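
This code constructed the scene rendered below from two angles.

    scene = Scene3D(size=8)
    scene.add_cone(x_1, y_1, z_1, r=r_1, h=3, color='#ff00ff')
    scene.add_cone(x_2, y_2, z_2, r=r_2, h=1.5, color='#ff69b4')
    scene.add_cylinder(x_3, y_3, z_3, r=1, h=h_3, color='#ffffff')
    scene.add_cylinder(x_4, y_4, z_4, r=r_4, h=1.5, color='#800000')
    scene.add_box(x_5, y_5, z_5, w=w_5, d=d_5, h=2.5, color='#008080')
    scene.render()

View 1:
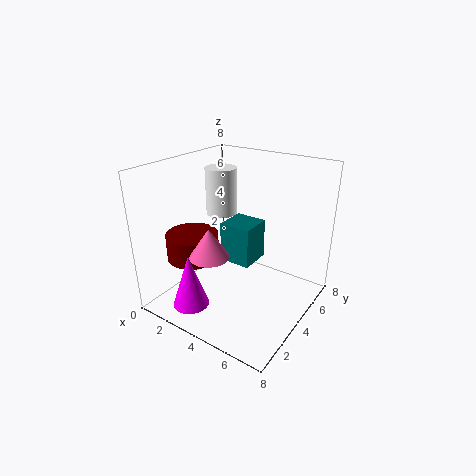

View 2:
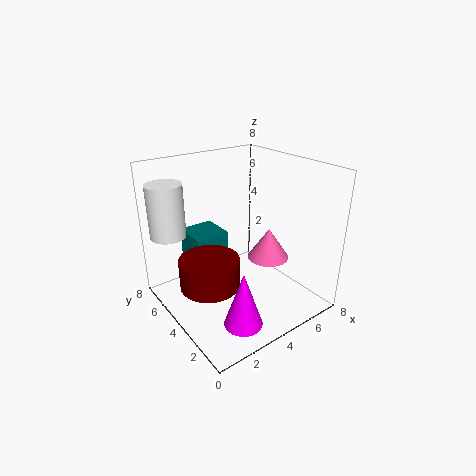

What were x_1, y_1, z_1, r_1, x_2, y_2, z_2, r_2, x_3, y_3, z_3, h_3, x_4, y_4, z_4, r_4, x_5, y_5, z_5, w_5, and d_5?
x_1 = 2.5; y_1 = 1.5; z_1 = 0.5; r_1 = 1; x_2 = 4; y_2 = 1.5; z_2 = 4; r_2 = 1; x_3 = 1; y_3 = 6.5; z_3 = 4; h_3 = 3; x_4 = 1.5; y_4 = 3; z_4 = 2.5; r_4 = 1.5; x_5 = 2; y_5 = 5; z_5 = 1.5; w_5 = 2; d_5 = 2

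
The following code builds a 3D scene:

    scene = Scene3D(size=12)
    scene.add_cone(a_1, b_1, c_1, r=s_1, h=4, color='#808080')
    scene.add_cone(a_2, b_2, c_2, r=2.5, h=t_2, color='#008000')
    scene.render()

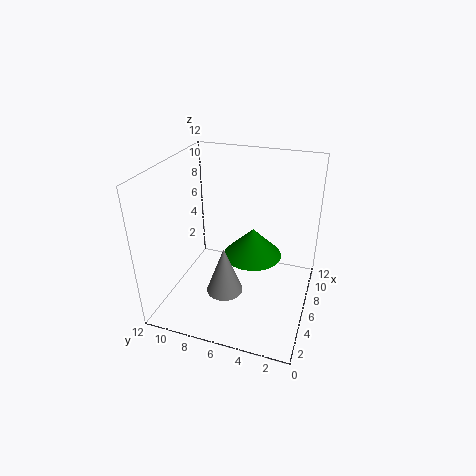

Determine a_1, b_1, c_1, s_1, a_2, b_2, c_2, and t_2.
a_1 = 4, b_1 = 6.5, c_1 = 2, s_1 = 1.5, a_2 = 7, b_2 = 5, c_2 = 4, t_2 = 2.5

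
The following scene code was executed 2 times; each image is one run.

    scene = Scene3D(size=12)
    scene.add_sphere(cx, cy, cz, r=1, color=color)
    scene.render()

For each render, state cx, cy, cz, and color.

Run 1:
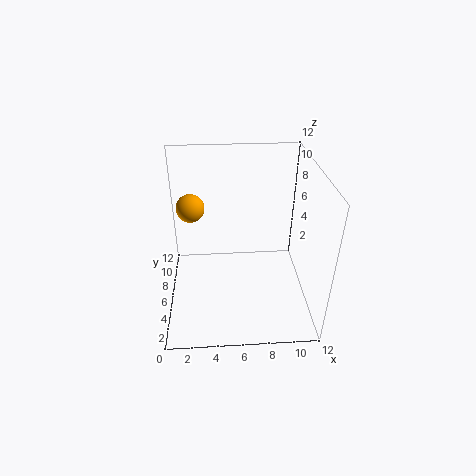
cx = 2.5; cy = 4; cz = 10; color = 'orange'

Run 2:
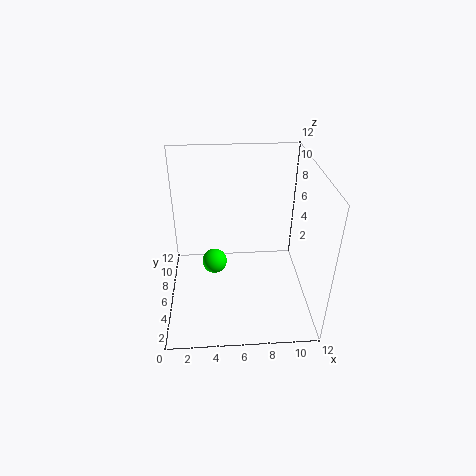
cx = 4; cy = 5; cz = 4.5; color = 'lime'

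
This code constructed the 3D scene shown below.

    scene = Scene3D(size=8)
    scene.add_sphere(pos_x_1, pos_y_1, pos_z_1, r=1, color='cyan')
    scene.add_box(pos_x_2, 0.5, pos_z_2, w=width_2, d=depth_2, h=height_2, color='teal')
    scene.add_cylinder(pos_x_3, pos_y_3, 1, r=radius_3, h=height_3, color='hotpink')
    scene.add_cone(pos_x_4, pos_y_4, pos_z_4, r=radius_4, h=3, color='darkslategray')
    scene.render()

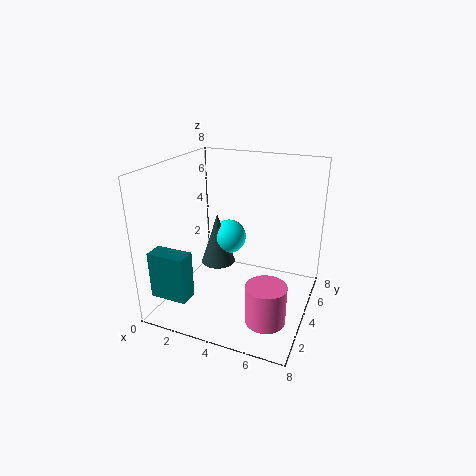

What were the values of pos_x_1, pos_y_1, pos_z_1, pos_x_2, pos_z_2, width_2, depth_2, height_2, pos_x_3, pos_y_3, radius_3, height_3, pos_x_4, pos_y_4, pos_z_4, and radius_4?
pos_x_1 = 3; pos_y_1 = 5; pos_z_1 = 3.5; pos_x_2 = 0.5; pos_z_2 = 1.5; width_2 = 2; depth_2 = 1; height_2 = 2.5; pos_x_3 = 6.5; pos_y_3 = 1.5; radius_3 = 1; height_3 = 2; pos_x_4 = 2.5; pos_y_4 = 4.5; pos_z_4 = 2; radius_4 = 1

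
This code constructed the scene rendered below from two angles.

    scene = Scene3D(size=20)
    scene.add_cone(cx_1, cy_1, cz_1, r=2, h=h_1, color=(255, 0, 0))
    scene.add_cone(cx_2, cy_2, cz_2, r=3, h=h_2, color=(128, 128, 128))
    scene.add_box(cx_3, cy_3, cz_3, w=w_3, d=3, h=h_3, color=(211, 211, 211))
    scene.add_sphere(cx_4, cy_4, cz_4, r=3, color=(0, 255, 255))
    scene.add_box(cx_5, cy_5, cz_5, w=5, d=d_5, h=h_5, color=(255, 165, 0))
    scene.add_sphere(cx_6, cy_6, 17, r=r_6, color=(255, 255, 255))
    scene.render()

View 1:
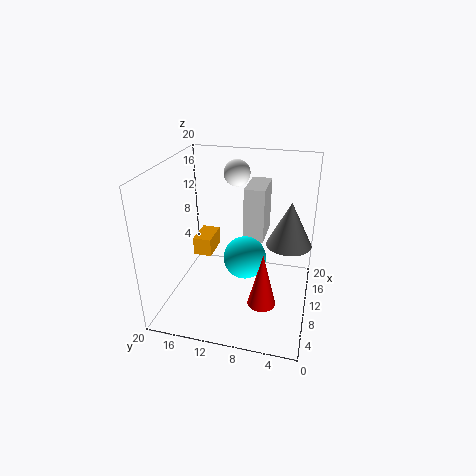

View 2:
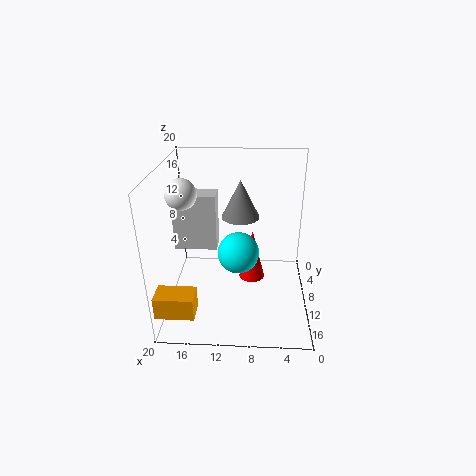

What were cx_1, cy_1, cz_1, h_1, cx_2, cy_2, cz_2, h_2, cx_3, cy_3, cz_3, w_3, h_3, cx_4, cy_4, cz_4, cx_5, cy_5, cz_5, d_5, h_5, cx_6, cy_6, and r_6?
cx_1 = 8
cy_1 = 6
cz_1 = 1
h_1 = 8
cx_2 = 10
cy_2 = 3
cz_2 = 10
h_2 = 6
cx_3 = 13
cy_3 = 7
cz_3 = 8
w_3 = 6
h_3 = 8
cx_4 = 10
cy_4 = 9
cz_4 = 7
cx_5 = 15
cy_5 = 16
cz_5 = 3
d_5 = 3
h_5 = 3
cx_6 = 17
cy_6 = 12
r_6 = 2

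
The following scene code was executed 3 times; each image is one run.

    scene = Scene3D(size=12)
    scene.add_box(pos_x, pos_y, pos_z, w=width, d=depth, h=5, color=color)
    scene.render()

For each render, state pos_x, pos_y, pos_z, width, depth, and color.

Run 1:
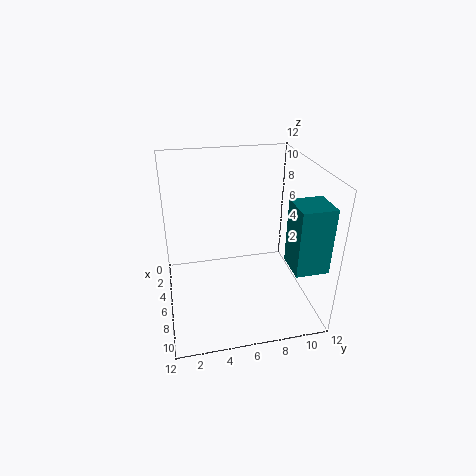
pos_x = 9; pos_y = 9; pos_z = 5.5; width = 2.5; depth = 2.5; color = 'teal'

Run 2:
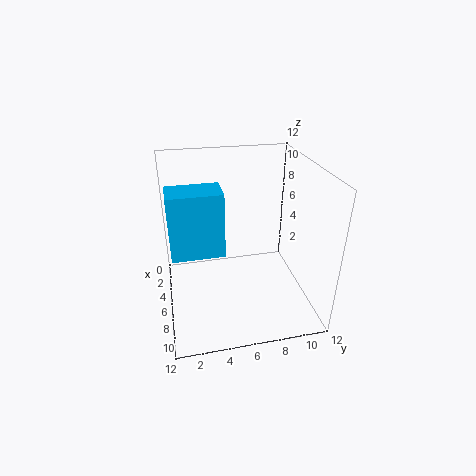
pos_x = 6; pos_y = 0.5; pos_z = 6; width = 2.5; depth = 4; color = 'deepskyblue'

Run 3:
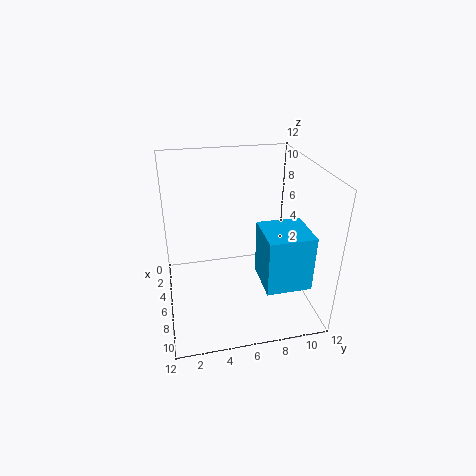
pos_x = 4.5; pos_y = 8; pos_z = 1.5; width = 4; depth = 4; color = 'deepskyblue'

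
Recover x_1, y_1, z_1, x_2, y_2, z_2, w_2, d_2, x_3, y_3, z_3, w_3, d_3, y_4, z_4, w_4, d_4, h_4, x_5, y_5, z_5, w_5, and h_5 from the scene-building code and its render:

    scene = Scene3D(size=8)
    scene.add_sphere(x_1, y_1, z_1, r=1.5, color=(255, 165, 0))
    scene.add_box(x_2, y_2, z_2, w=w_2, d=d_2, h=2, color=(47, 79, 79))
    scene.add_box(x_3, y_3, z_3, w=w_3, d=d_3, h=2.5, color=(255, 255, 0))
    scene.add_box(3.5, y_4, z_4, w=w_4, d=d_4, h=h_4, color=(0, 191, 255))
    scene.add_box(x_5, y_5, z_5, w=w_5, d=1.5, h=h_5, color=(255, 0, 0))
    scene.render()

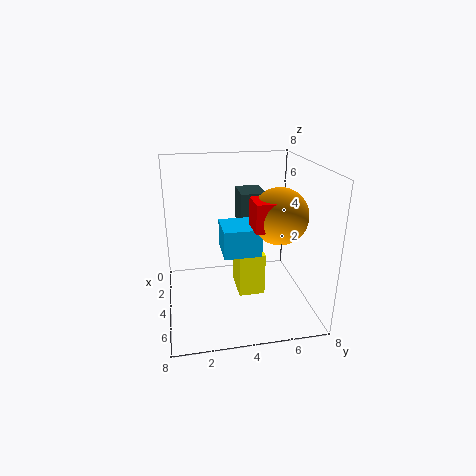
x_1 = 5
y_1 = 6
z_1 = 5.5
x_2 = 0.5
y_2 = 4.5
z_2 = 4
w_2 = 2
d_2 = 1.5
x_3 = 2.5
y_3 = 4
z_3 = 0.5
w_3 = 2
d_3 = 1.5
y_4 = 3
z_4 = 3.5
w_4 = 2
d_4 = 2
h_4 = 1.5
x_5 = 4.5
y_5 = 4.5
z_5 = 5
w_5 = 1.5
h_5 = 1.5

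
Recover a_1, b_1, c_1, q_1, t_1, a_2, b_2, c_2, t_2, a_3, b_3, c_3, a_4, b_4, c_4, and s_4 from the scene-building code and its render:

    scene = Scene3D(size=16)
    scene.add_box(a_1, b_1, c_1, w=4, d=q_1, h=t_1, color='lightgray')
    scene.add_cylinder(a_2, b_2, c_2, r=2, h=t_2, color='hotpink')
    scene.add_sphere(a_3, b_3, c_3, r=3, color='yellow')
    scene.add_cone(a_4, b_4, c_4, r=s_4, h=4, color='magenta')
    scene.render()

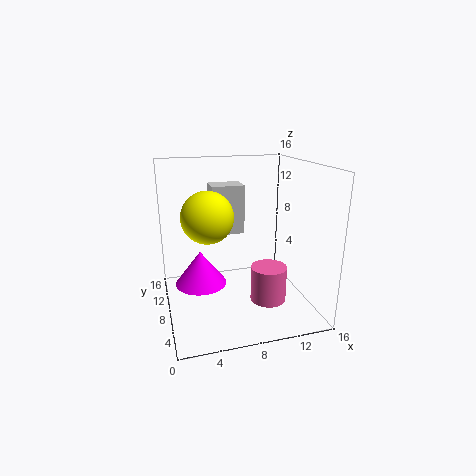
a_1 = 6; b_1 = 12; c_1 = 7; q_1 = 3; t_1 = 6; a_2 = 11; b_2 = 6; c_2 = 1; t_2 = 4; a_3 = 5; b_3 = 10; c_3 = 10; a_4 = 4; b_4 = 10; c_4 = 2; s_4 = 3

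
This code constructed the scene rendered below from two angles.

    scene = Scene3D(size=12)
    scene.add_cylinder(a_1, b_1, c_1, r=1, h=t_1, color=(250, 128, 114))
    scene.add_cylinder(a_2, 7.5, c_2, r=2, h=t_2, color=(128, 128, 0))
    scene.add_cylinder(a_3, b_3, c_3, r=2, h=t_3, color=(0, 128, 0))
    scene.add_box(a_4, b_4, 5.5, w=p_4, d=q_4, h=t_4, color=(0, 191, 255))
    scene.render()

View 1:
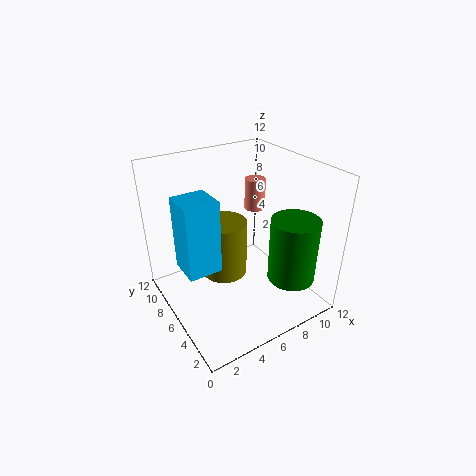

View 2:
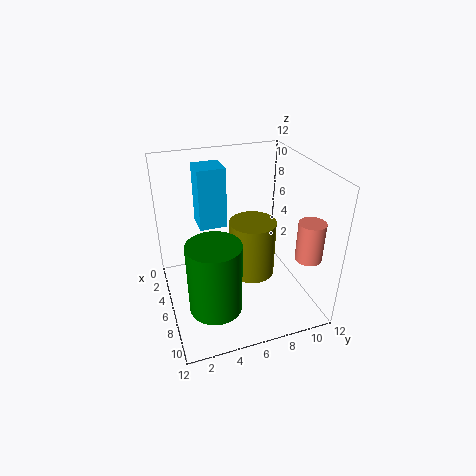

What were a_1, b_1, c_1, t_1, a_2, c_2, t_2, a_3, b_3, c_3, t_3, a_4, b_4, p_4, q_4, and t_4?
a_1 = 10.5, b_1 = 10, c_1 = 6, t_1 = 3, a_2 = 5.5, c_2 = 2, t_2 = 5, a_3 = 9.5, b_3 = 3, c_3 = 2.5, t_3 = 5.5, a_4 = 0.5, b_4 = 3.5, p_4 = 2.5, q_4 = 2.5, t_4 = 5.5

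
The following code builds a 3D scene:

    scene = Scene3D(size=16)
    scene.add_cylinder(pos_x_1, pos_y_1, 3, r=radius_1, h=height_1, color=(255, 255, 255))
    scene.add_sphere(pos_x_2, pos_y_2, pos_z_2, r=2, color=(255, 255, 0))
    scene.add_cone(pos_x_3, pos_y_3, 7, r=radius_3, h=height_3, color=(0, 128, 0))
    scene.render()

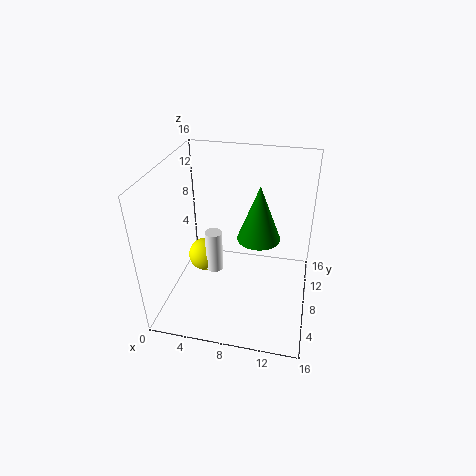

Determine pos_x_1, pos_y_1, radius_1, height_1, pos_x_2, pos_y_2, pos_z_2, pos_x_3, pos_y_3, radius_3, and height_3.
pos_x_1 = 5, pos_y_1 = 8.5, radius_1 = 1, height_1 = 5, pos_x_2 = 3.5, pos_y_2 = 9.5, pos_z_2 = 4, pos_x_3 = 10, pos_y_3 = 10, radius_3 = 2.5, height_3 = 6.5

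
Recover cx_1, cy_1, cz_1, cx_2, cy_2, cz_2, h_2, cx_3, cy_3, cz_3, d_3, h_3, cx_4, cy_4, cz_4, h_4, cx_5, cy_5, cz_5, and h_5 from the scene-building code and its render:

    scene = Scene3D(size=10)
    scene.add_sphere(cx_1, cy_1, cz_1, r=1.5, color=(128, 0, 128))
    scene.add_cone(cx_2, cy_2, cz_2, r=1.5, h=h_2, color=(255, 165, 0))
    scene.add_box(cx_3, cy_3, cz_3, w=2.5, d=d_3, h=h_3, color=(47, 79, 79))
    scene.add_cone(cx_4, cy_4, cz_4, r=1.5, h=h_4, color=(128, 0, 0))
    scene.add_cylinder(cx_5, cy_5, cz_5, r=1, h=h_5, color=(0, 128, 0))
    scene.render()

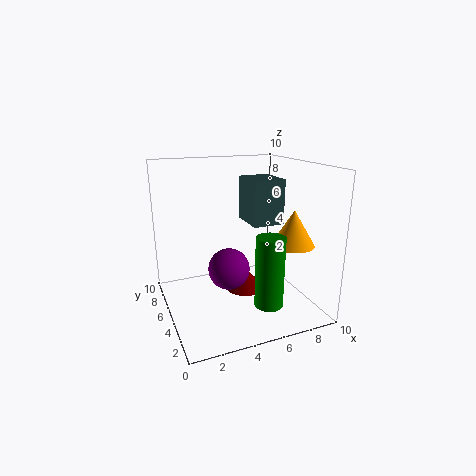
cx_1 = 4.5, cy_1 = 5.5, cz_1 = 2.5, cx_2 = 8.5, cy_2 = 3.5, cz_2 = 4.5, h_2 = 2.5, cx_3 = 7, cy_3 = 6.5, cz_3 = 5, d_3 = 3, h_3 = 3.5, cx_4 = 6, cy_4 = 6, cz_4 = 0.5, h_4 = 1.5, cx_5 = 6.5, cy_5 = 3, cz_5 = 0.5, h_5 = 5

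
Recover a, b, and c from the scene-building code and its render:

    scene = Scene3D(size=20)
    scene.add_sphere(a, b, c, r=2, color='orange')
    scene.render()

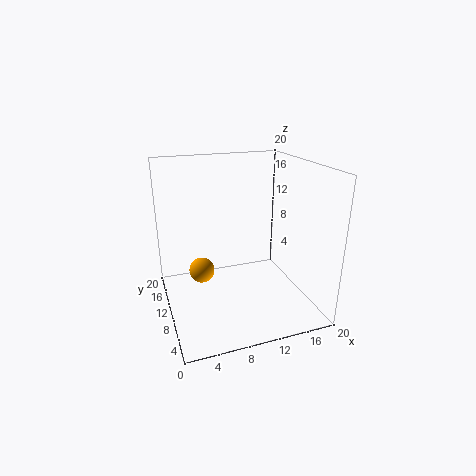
a = 6; b = 16; c = 2.5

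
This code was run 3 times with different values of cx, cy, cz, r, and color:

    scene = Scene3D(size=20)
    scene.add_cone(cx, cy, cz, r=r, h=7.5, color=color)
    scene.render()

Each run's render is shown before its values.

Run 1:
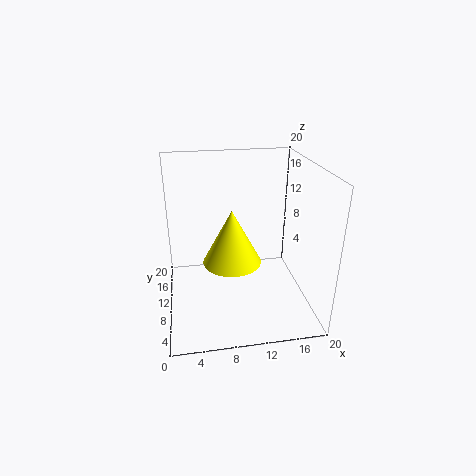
cx = 9; cy = 9; cz = 7; r = 4; color = 'yellow'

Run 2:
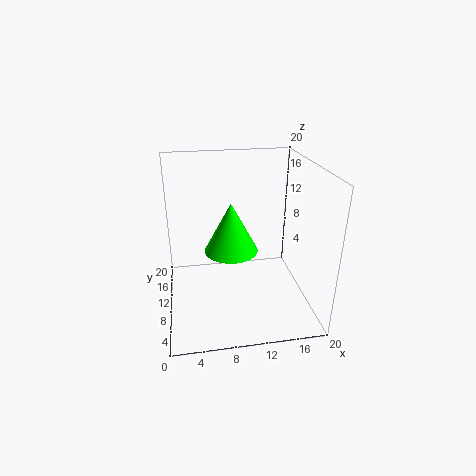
cx = 9.5; cy = 13; cz = 6.5; r = 4; color = 'lime'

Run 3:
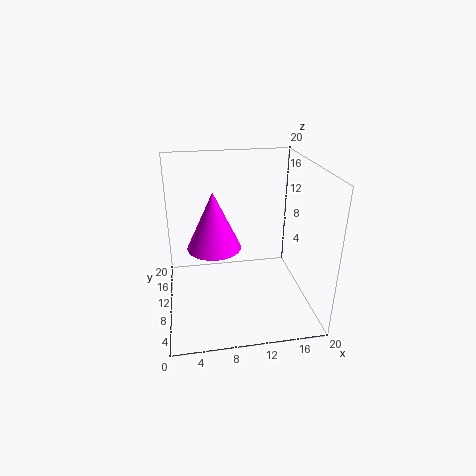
cx = 6.5; cy = 8; cz = 10; r = 3.5; color = 'magenta'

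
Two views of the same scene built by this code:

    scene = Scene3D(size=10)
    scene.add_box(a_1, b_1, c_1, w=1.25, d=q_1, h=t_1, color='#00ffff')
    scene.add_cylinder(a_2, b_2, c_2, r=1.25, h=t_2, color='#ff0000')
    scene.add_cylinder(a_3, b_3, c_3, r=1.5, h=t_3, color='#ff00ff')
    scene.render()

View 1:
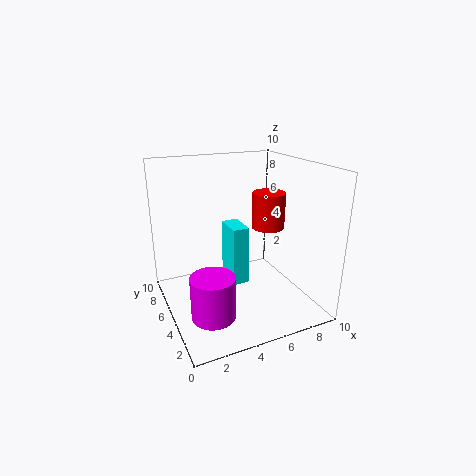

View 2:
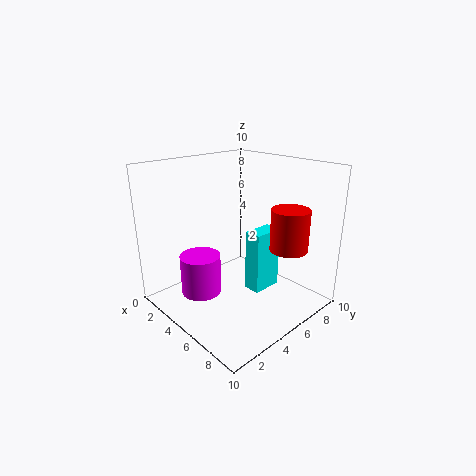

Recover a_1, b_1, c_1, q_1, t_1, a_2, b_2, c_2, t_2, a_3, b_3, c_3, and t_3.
a_1 = 5
b_1 = 5.75
c_1 = 0.75
q_1 = 2.25
t_1 = 4.5
a_2 = 8.25
b_2 = 6.5
c_2 = 4.75
t_2 = 2.75
a_3 = 2.5
b_3 = 3.5
c_3 = 0.25
t_3 = 3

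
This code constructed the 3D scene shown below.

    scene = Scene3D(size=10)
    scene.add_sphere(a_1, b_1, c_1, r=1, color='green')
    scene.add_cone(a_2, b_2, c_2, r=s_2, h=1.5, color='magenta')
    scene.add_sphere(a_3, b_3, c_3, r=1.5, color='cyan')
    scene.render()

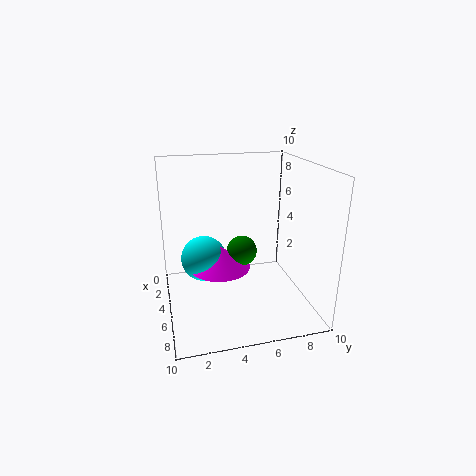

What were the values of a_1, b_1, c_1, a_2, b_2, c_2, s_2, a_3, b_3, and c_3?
a_1 = 6
b_1 = 5
c_1 = 4.5
a_2 = 6
b_2 = 3.5
c_2 = 3.5
s_2 = 2
a_3 = 5.5
b_3 = 2.5
c_3 = 4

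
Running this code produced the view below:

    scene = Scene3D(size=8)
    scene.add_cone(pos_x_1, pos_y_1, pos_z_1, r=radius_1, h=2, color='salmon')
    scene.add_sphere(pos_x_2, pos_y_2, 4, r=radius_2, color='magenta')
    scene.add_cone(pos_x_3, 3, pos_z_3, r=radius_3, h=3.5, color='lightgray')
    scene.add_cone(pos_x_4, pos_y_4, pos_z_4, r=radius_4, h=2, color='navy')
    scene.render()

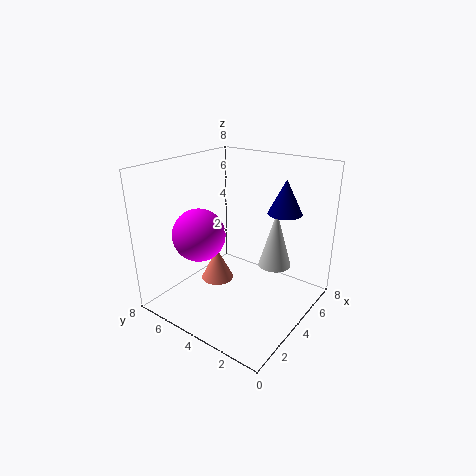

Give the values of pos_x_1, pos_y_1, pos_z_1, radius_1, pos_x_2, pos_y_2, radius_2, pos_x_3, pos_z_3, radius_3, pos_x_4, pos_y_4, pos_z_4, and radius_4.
pos_x_1 = 4.5
pos_y_1 = 6
pos_z_1 = 0.5
radius_1 = 1
pos_x_2 = 3
pos_y_2 = 6
radius_2 = 1.5
pos_x_3 = 6.5
pos_z_3 = 1.5
radius_3 = 1
pos_x_4 = 6.5
pos_y_4 = 2.5
pos_z_4 = 5
radius_4 = 1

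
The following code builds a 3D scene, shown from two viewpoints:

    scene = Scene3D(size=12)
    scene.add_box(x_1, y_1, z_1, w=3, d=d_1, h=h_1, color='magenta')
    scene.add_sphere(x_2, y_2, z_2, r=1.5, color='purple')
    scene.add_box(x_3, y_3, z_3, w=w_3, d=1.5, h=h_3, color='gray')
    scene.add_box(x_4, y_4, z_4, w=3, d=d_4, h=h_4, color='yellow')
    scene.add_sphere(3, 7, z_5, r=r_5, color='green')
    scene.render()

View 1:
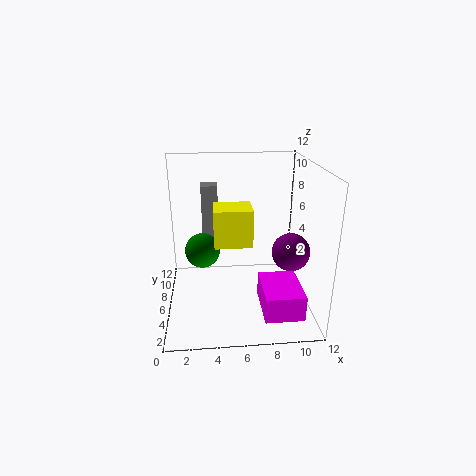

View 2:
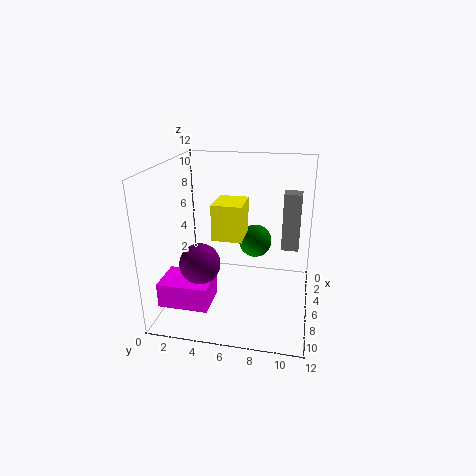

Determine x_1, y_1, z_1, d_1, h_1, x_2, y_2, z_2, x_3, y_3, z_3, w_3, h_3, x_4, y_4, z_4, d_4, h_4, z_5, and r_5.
x_1 = 7.5; y_1 = 0.5; z_1 = 1.5; d_1 = 4; h_1 = 2; x_2 = 10; y_2 = 4; z_2 = 5.5; x_3 = 3; y_3 = 9.5; z_3 = 4.5; w_3 = 1.5; h_3 = 5; x_4 = 4; y_4 = 4; z_4 = 6; d_4 = 2.5; h_4 = 3; z_5 = 4.5; r_5 = 1.5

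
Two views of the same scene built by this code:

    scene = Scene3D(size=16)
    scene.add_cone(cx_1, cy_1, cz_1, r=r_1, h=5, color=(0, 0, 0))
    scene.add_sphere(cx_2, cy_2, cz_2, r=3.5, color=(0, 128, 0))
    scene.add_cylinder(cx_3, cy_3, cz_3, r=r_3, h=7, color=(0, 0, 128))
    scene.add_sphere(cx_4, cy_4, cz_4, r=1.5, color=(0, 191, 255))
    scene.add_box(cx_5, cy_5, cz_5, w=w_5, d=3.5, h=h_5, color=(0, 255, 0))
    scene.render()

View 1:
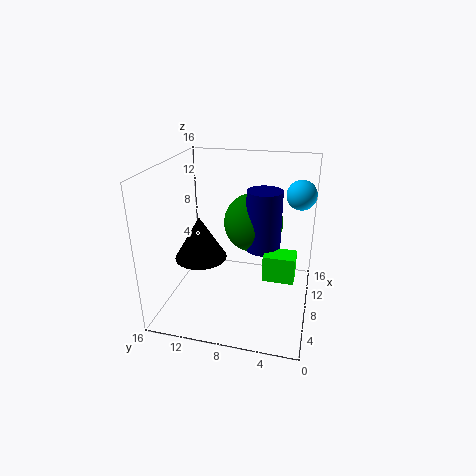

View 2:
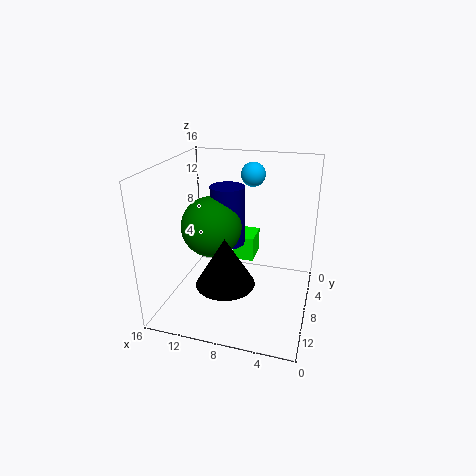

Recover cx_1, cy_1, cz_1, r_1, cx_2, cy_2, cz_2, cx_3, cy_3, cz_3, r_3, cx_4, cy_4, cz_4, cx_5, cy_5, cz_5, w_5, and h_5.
cx_1 = 8, cy_1 = 12.5, cz_1 = 5, r_1 = 3, cx_2 = 11.5, cy_2 = 7, cz_2 = 8.5, cx_3 = 10, cy_3 = 5.5, cz_3 = 6, r_3 = 2, cx_4 = 8, cy_4 = 1.5, cz_4 = 13.5, cx_5 = 7, cy_5 = 1.5, cz_5 = 3.5, w_5 = 2.5, h_5 = 3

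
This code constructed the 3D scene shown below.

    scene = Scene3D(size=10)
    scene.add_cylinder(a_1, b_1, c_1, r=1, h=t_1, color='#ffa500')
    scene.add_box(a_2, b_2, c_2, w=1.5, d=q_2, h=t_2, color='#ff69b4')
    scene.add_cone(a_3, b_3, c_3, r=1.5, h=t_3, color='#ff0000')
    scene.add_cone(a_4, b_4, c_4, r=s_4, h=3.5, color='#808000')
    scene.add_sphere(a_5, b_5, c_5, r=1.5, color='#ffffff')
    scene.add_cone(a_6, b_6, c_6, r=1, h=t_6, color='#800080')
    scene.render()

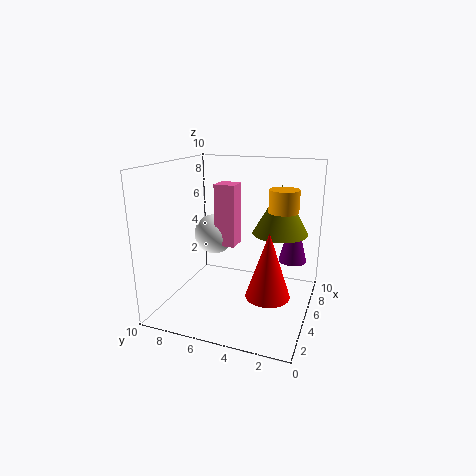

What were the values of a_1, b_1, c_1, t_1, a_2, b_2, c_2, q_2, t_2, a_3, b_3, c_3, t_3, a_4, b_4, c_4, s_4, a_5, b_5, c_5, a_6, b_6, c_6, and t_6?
a_1 = 5.5
b_1 = 2
c_1 = 7
t_1 = 1.5
a_2 = 5.5
b_2 = 5.5
c_2 = 4
q_2 = 1.5
t_2 = 4.5
a_3 = 4
b_3 = 2.5
c_3 = 1.5
t_3 = 4.5
a_4 = 7
b_4 = 2.5
c_4 = 5
s_4 = 2
a_5 = 6.5
b_5 = 7.5
c_5 = 4.5
a_6 = 7
b_6 = 1.5
c_6 = 3
t_6 = 4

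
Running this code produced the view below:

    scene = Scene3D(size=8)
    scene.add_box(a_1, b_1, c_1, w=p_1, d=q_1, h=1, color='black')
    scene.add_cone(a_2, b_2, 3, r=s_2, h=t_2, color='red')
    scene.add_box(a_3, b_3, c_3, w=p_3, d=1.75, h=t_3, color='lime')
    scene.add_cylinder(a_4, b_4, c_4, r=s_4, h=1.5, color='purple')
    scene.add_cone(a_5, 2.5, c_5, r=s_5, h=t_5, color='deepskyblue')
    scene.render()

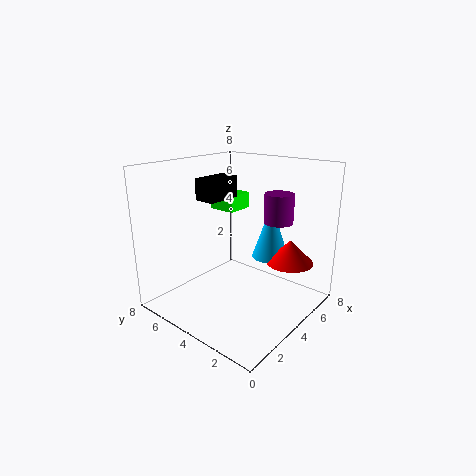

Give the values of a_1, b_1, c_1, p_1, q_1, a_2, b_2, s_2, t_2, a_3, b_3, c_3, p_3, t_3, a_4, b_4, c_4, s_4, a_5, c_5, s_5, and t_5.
a_1 = 1; b_1 = 3; c_1 = 6.75; p_1 = 1.75; q_1 = 1; a_2 = 5; b_2 = 1.25; s_2 = 1.25; t_2 = 1.25; a_3 = 5.5; b_3 = 5.75; c_3 = 4.75; p_3 = 1.75; t_3 = 1; a_4 = 4.5; b_4 = 1.75; c_4 = 5.25; s_4 = 0.75; a_5 = 5; c_5 = 3; s_5 = 1; t_5 = 3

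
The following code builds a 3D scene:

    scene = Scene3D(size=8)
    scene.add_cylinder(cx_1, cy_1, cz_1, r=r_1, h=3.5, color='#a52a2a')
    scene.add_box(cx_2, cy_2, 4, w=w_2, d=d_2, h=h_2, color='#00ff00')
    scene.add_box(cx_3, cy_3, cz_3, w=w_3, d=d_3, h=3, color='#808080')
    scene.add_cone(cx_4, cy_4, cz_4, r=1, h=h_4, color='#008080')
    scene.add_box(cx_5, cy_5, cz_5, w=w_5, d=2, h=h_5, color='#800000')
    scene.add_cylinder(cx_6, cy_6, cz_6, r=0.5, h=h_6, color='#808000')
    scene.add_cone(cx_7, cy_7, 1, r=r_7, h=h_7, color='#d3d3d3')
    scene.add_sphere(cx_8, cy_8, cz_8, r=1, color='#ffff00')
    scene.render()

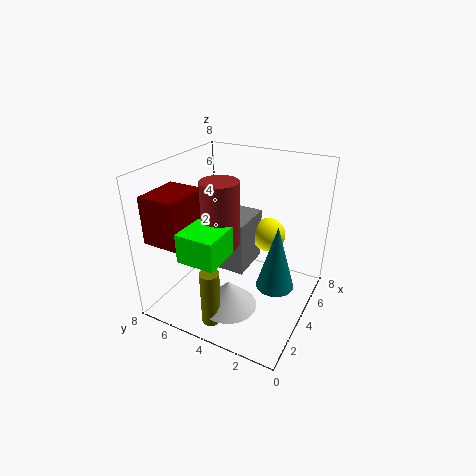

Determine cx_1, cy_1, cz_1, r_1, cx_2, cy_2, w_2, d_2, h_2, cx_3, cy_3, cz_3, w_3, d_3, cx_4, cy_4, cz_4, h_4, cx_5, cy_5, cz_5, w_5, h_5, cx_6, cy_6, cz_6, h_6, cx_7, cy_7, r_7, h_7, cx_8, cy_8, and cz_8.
cx_1 = 3
cy_1 = 4.5
cz_1 = 4
r_1 = 1
cx_2 = 0.5
cy_2 = 3.5
w_2 = 2
d_2 = 2
h_2 = 1.5
cx_3 = 3.5
cy_3 = 3.5
cz_3 = 2
w_3 = 2.5
d_3 = 2.5
cx_4 = 3.5
cy_4 = 1.5
cz_4 = 2
h_4 = 3.5
cx_5 = 0.5
cy_5 = 5.5
cz_5 = 4.5
w_5 = 2.5
h_5 = 2.5
cx_6 = 1
cy_6 = 4
cz_6 = 0.5
h_6 = 3
cx_7 = 2
cy_7 = 3.5
r_7 = 1.5
h_7 = 1.5
cx_8 = 6
cy_8 = 3
cz_8 = 3.5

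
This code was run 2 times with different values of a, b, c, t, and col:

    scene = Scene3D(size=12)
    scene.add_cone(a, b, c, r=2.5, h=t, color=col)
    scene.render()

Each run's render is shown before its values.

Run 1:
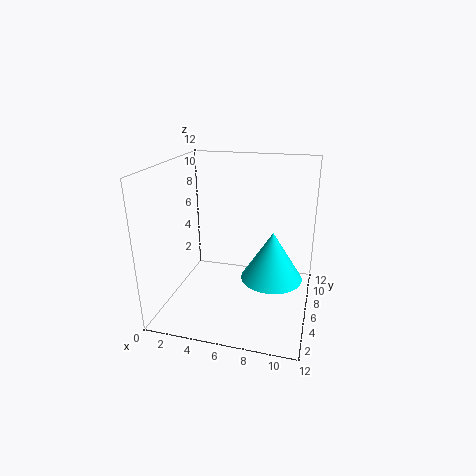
a = 9
b = 5.5
c = 3
t = 4
col = 'cyan'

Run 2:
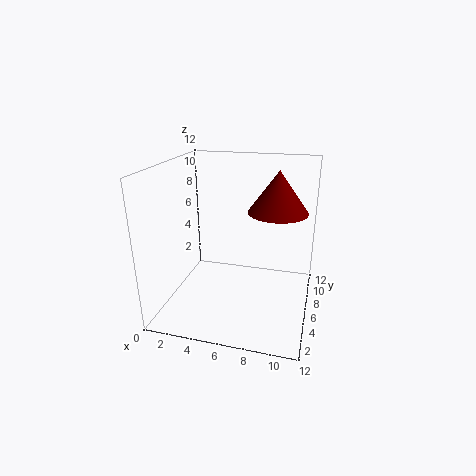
a = 9
b = 7.5
c = 8
t = 3.5
col = 'maroon'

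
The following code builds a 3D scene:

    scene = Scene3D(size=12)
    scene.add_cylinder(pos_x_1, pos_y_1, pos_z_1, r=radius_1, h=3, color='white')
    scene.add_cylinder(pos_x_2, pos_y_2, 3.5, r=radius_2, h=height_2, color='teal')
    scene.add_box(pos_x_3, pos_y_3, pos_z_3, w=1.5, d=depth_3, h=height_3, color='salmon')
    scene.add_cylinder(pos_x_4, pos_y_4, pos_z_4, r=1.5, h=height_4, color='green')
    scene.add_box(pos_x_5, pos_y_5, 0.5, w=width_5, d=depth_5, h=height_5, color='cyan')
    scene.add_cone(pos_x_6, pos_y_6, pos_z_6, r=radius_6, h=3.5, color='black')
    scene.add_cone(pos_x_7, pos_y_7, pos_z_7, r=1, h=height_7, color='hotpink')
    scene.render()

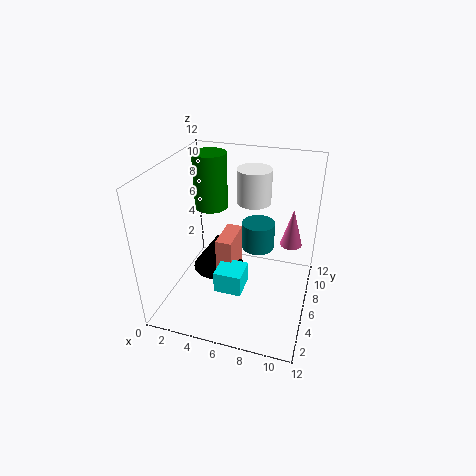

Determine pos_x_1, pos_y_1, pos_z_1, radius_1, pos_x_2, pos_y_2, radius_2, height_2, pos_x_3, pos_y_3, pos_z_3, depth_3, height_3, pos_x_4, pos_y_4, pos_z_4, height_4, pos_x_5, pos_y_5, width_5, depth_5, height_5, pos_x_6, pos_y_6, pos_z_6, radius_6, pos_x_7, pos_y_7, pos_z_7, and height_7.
pos_x_1 = 6.5, pos_y_1 = 9, pos_z_1 = 8, radius_1 = 1.5, pos_x_2 = 7, pos_y_2 = 9, radius_2 = 1.5, height_2 = 2.5, pos_x_3 = 3.5, pos_y_3 = 7, pos_z_3 = 0.5, depth_3 = 3.5, height_3 = 4, pos_x_4 = 2.5, pos_y_4 = 9, pos_z_4 = 7, height_4 = 5, pos_x_5 = 4, pos_y_5 = 5, width_5 = 2.5, depth_5 = 2.5, height_5 = 2, pos_x_6 = 3, pos_y_6 = 9, pos_z_6 = 0.5, radius_6 = 2.5, pos_x_7 = 10, pos_y_7 = 9.5, pos_z_7 = 4, height_7 = 3.5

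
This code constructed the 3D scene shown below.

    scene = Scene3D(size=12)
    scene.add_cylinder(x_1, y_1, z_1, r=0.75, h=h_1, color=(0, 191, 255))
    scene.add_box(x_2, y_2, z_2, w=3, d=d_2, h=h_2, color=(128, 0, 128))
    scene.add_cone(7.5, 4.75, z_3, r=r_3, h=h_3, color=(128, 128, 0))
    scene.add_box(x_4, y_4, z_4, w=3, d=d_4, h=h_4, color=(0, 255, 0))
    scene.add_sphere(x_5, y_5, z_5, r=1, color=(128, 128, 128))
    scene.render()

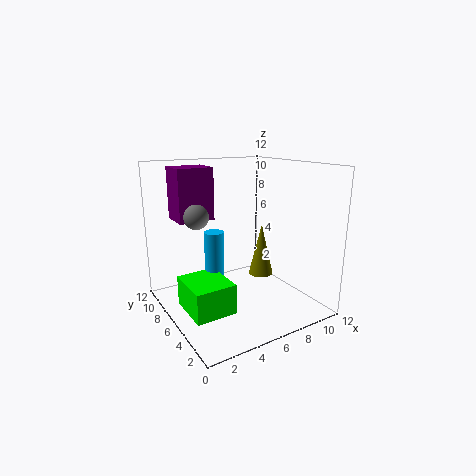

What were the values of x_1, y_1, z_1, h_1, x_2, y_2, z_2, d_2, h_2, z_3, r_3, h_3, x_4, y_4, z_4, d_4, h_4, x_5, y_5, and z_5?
x_1 = 3.25
y_1 = 5
z_1 = 1.75
h_1 = 5.5
x_2 = 1.5
y_2 = 7.25
z_2 = 7.5
d_2 = 2.5
h_2 = 4.25
z_3 = 3
r_3 = 1
h_3 = 4.25
x_4 = 0.25
y_4 = 1.75
z_4 = 2
d_4 = 3.5
h_4 = 2.25
x_5 = 2.75
y_5 = 7
z_5 = 8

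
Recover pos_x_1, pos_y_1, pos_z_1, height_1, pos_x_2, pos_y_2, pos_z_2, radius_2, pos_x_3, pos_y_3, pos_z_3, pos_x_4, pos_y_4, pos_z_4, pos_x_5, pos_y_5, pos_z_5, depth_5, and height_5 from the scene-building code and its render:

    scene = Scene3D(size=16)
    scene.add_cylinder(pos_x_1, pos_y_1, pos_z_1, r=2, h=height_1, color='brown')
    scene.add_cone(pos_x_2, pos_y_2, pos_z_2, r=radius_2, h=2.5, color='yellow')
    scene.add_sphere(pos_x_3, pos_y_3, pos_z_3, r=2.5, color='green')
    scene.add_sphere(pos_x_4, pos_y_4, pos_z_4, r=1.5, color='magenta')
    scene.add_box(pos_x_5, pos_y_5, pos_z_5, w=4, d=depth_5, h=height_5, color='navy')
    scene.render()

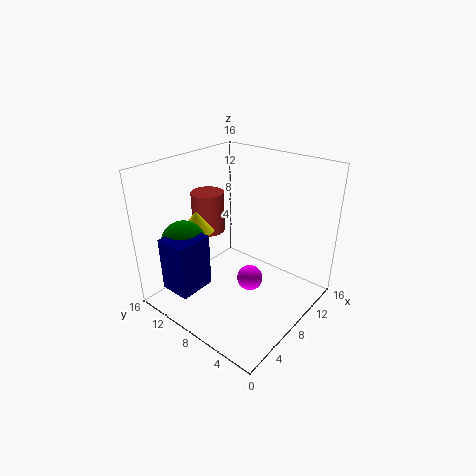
pos_x_1 = 9.5, pos_y_1 = 14, pos_z_1 = 6.5, height_1 = 5, pos_x_2 = 7, pos_y_2 = 13.5, pos_z_2 = 7.5, radius_2 = 2, pos_x_3 = 4, pos_y_3 = 12.5, pos_z_3 = 7.5, pos_x_4 = 9, pos_y_4 = 7, pos_z_4 = 2.5, pos_x_5 = 1, pos_y_5 = 9.5, pos_z_5 = 3, depth_5 = 3.5, height_5 = 6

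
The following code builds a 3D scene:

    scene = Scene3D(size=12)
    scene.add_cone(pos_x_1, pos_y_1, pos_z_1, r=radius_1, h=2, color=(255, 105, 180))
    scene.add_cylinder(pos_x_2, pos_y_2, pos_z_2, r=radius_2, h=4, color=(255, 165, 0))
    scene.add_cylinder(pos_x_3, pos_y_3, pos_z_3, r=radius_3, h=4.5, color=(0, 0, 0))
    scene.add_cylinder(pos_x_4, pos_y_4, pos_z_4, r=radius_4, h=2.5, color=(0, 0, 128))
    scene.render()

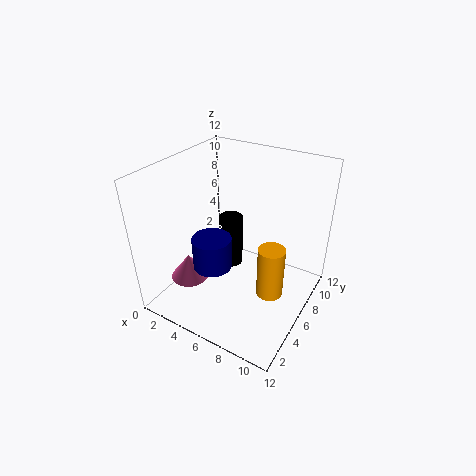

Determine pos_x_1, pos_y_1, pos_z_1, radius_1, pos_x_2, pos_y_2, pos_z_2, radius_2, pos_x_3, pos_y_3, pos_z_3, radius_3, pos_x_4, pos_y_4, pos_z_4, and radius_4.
pos_x_1 = 3.5; pos_y_1 = 2.5; pos_z_1 = 3.5; radius_1 = 1.5; pos_x_2 = 10; pos_y_2 = 4; pos_z_2 = 3.5; radius_2 = 1; pos_x_3 = 5; pos_y_3 = 6.5; pos_z_3 = 3; radius_3 = 1; pos_x_4 = 5.5; pos_y_4 = 3; pos_z_4 = 5; radius_4 = 1.5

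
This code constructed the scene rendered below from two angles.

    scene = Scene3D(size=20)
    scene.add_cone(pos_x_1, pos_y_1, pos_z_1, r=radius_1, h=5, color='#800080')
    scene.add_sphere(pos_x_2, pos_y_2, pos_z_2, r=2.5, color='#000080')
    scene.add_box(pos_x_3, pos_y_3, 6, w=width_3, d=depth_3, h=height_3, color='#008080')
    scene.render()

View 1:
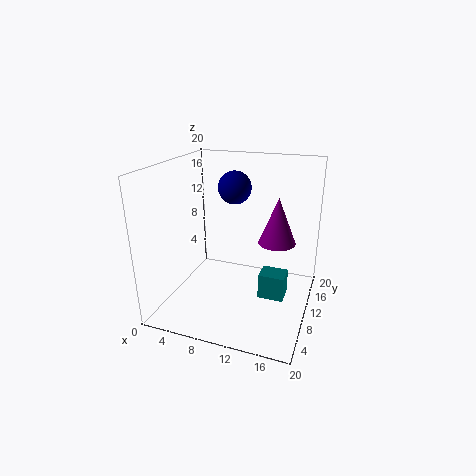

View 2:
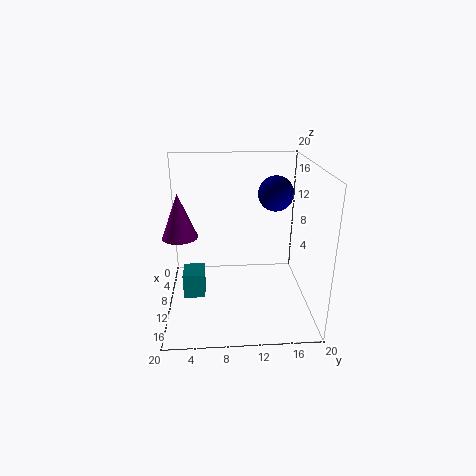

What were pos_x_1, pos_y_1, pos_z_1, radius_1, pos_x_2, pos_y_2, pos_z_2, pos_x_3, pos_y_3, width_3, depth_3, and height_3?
pos_x_1 = 17; pos_y_1 = 3; pos_z_1 = 13.5; radius_1 = 2; pos_x_2 = 7.5; pos_y_2 = 15.5; pos_z_2 = 15.5; pos_x_3 = 15; pos_y_3 = 3; width_3 = 3; depth_3 = 2.5; height_3 = 3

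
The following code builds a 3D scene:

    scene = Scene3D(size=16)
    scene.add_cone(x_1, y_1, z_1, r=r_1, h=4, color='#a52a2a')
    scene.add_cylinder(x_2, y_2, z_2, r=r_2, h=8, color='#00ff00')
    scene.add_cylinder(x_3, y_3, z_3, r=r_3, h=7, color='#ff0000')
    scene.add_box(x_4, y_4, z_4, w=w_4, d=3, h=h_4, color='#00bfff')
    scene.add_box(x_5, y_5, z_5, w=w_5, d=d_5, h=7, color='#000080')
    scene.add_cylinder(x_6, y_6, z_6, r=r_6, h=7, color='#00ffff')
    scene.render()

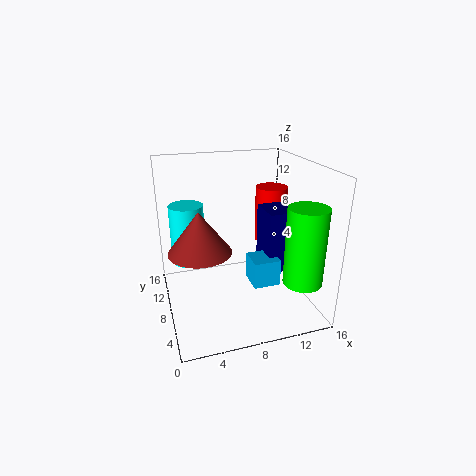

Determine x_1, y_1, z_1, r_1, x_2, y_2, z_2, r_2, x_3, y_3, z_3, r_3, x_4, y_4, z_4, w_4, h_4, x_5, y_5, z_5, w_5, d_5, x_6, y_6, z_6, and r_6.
x_1 = 3
y_1 = 4
z_1 = 9
r_1 = 3
x_2 = 13
y_2 = 2
z_2 = 5
r_2 = 2
x_3 = 14
y_3 = 13
z_3 = 5
r_3 = 2
x_4 = 9
y_4 = 5
z_4 = 3
w_4 = 3
h_4 = 3
x_5 = 11
y_5 = 6
z_5 = 4
w_5 = 3
d_5 = 4
x_6 = 3
y_6 = 12
z_6 = 4
r_6 = 2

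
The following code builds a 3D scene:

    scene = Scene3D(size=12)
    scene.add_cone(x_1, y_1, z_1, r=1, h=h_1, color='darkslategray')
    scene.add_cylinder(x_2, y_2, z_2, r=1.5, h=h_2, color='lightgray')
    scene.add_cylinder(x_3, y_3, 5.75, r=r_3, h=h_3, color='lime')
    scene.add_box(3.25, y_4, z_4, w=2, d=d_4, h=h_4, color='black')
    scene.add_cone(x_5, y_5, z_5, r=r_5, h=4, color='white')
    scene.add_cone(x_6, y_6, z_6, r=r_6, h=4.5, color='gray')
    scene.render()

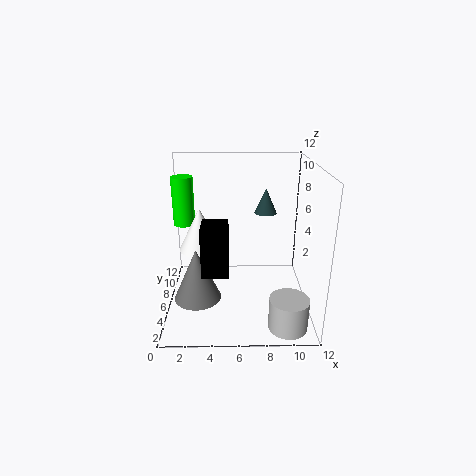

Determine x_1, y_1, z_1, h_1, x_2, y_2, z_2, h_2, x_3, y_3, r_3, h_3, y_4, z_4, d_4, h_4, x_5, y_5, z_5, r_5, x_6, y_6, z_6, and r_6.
x_1 = 8.5
y_1 = 8.75
z_1 = 7.25
h_1 = 2.25
x_2 = 9.75
y_2 = 1.5
z_2 = 0.5
h_2 = 2.5
x_3 = 1
y_3 = 10
r_3 = 1
h_3 = 4.5
y_4 = 2
z_4 = 4.5
d_4 = 2.5
h_4 = 3.75
x_5 = 2.5
y_5 = 9.25
z_5 = 3.5
r_5 = 2
x_6 = 2.5
y_6 = 5.25
z_6 = 0.75
r_6 = 2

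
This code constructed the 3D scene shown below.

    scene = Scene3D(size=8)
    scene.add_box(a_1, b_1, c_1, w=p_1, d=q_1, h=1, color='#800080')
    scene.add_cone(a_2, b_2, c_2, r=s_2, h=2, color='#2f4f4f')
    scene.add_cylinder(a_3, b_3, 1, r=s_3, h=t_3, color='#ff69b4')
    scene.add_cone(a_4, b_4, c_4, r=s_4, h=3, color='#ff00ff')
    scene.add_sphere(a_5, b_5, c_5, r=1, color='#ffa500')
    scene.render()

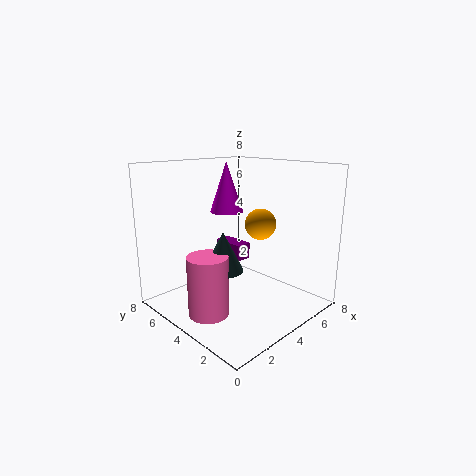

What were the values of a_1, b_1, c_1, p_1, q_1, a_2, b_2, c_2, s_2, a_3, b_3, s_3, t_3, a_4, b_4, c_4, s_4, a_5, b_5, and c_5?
a_1 = 5, b_1 = 5, c_1 = 2, p_1 = 1, q_1 = 2, a_2 = 2, b_2 = 3, c_2 = 3, s_2 = 1, a_3 = 1, b_3 = 3, s_3 = 1, t_3 = 3, a_4 = 5, b_4 = 6, c_4 = 5, s_4 = 1, a_5 = 7, b_5 = 5, c_5 = 4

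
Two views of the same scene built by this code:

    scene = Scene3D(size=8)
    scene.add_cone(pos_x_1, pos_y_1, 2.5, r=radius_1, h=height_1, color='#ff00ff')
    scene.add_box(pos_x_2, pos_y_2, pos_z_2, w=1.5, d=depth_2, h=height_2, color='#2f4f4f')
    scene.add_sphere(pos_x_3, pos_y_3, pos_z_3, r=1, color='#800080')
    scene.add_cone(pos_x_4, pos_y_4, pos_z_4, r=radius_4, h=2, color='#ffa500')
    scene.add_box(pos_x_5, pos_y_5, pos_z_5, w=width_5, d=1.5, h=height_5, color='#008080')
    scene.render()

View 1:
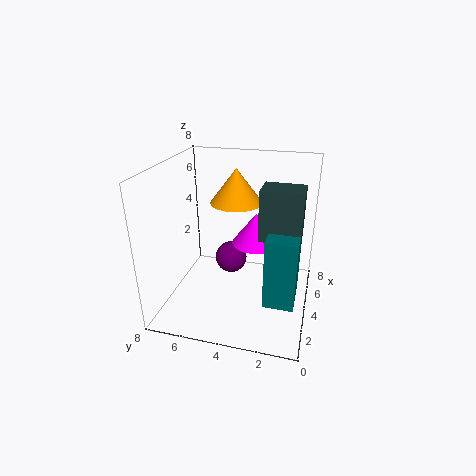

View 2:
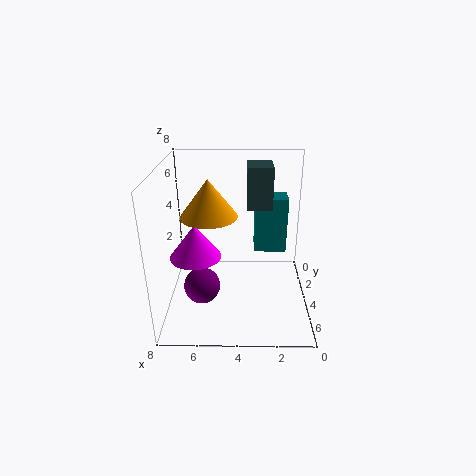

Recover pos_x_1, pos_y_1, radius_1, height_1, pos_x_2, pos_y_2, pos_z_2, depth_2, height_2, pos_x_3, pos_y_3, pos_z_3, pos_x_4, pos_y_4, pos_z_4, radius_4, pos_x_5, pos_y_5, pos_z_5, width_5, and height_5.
pos_x_1 = 6.5; pos_y_1 = 3.5; radius_1 = 1.5; height_1 = 2; pos_x_2 = 2; pos_y_2 = 0.5; pos_z_2 = 5; depth_2 = 2; height_2 = 2.5; pos_x_3 = 6; pos_y_3 = 5; pos_z_3 = 1.5; pos_x_4 = 5.5; pos_y_4 = 4.5; pos_z_4 = 5.5; radius_4 = 1.5; pos_x_5 = 1; pos_y_5 = 0.5; pos_z_5 = 2; width_5 = 2; height_5 = 3.5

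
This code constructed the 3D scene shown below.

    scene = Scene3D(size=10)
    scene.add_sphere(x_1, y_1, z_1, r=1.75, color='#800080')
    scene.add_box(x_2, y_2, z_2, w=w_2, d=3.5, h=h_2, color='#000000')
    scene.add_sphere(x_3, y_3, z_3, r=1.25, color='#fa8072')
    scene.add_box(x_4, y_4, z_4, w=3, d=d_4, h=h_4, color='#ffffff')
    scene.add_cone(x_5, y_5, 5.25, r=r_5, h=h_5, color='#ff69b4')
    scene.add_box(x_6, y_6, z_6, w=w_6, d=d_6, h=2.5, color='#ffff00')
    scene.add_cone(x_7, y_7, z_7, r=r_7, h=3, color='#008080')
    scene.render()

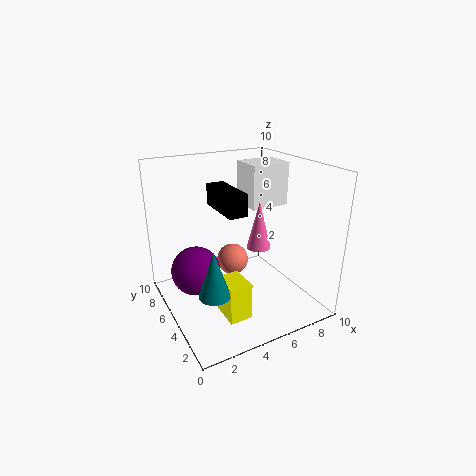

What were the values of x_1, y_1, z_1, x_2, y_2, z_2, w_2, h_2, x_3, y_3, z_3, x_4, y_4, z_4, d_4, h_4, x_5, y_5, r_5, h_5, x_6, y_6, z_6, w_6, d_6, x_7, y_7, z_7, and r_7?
x_1 = 2.25
y_1 = 6.25
z_1 = 2.5
x_2 = 3.75
y_2 = 3.75
z_2 = 7
w_2 = 1.25
h_2 = 1.5
x_3 = 6
y_3 = 7.75
z_3 = 1.75
x_4 = 7
y_4 = 6.25
z_4 = 6.25
d_4 = 2.5
h_4 = 3.25
x_5 = 5.25
y_5 = 2.75
r_5 = 0.75
h_5 = 3
x_6 = 2.75
y_6 = 1.75
z_6 = 0.75
w_6 = 1.5
d_6 = 2
x_7 = 2
y_7 = 2.5
z_7 = 2.75
r_7 = 1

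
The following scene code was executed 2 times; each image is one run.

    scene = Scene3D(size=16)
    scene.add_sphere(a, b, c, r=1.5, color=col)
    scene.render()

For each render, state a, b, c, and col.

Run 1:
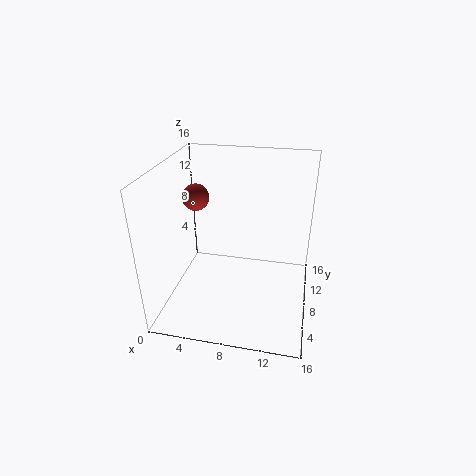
a = 3; b = 9; c = 12; col = 'brown'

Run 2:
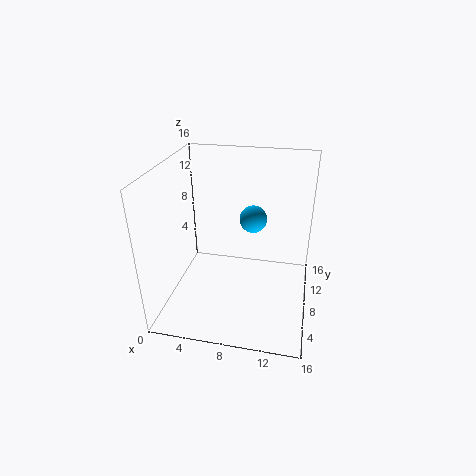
a = 9.5; b = 9; c = 10; col = 'deepskyblue'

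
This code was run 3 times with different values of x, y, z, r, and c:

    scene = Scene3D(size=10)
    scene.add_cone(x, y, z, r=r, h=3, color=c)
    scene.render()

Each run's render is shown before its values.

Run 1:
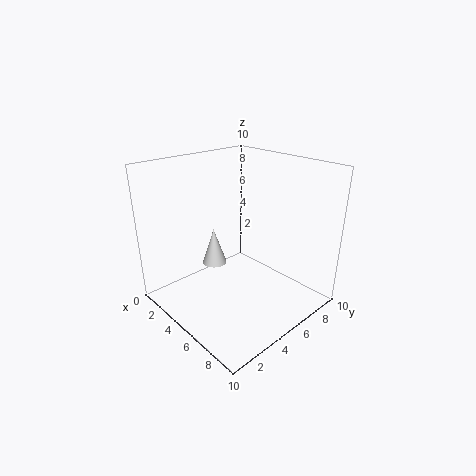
x = 1; y = 6; z = 1; r = 1; c = 'lightgray'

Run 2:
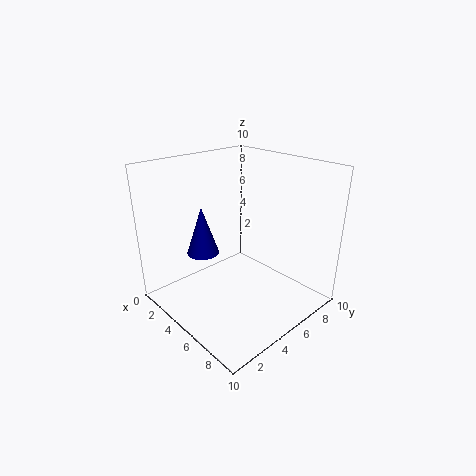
x = 5; y = 2; z = 5; r = 1; c = 'navy'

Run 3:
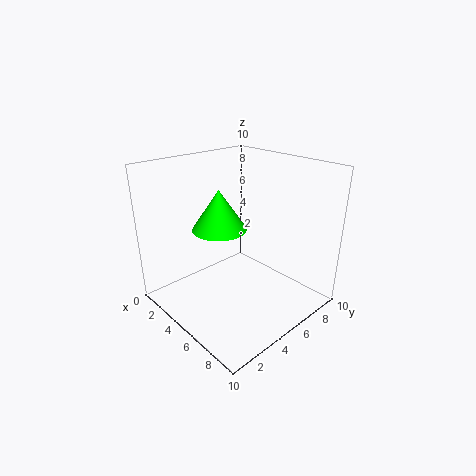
x = 3; y = 5; z = 5; r = 2; c = 'lime'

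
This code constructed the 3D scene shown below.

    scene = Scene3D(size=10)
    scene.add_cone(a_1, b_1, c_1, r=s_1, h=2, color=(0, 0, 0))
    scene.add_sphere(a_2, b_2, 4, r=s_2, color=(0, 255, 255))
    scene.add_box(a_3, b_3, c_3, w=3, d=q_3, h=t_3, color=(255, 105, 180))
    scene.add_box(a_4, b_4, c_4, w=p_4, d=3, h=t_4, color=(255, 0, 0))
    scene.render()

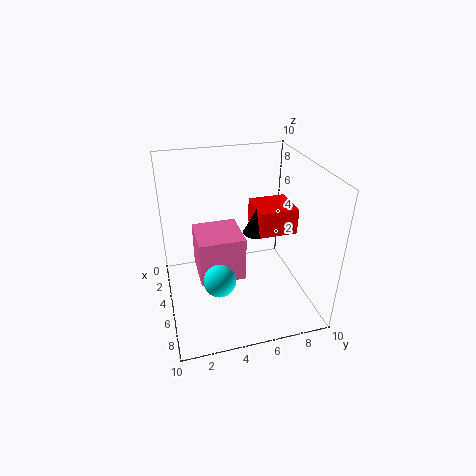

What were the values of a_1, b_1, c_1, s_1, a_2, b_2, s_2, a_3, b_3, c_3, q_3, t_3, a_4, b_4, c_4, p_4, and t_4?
a_1 = 3
b_1 = 7
c_1 = 4
s_1 = 1
a_2 = 8
b_2 = 3
s_2 = 1
a_3 = 4
b_3 = 2
c_3 = 3
q_3 = 3
t_3 = 3
a_4 = 1
b_4 = 7
c_4 = 4
p_4 = 3
t_4 = 2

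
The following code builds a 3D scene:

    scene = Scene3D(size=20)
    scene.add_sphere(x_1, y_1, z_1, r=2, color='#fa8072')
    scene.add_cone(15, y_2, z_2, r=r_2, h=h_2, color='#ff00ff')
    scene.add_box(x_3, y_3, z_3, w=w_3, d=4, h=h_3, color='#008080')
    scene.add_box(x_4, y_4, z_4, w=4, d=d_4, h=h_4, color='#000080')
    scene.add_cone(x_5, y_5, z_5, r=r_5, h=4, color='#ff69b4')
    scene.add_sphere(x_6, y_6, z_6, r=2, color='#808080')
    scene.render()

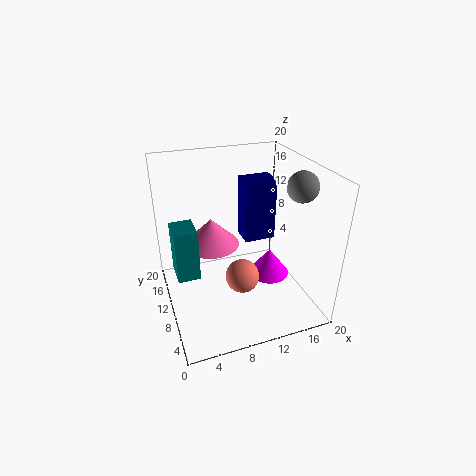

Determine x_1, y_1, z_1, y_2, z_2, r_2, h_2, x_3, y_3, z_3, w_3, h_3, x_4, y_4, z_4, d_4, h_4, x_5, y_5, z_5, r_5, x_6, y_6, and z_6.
x_1 = 8
y_1 = 3
z_1 = 9
y_2 = 10
z_2 = 3
r_2 = 3
h_2 = 4
x_3 = 1
y_3 = 8
z_3 = 6
w_3 = 3
h_3 = 7
x_4 = 10
y_4 = 7
z_4 = 11
d_4 = 3
h_4 = 8
x_5 = 7
y_5 = 13
z_5 = 8
r_5 = 4
x_6 = 17
y_6 = 6
z_6 = 18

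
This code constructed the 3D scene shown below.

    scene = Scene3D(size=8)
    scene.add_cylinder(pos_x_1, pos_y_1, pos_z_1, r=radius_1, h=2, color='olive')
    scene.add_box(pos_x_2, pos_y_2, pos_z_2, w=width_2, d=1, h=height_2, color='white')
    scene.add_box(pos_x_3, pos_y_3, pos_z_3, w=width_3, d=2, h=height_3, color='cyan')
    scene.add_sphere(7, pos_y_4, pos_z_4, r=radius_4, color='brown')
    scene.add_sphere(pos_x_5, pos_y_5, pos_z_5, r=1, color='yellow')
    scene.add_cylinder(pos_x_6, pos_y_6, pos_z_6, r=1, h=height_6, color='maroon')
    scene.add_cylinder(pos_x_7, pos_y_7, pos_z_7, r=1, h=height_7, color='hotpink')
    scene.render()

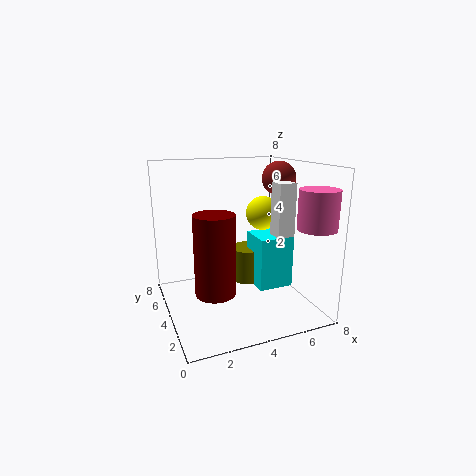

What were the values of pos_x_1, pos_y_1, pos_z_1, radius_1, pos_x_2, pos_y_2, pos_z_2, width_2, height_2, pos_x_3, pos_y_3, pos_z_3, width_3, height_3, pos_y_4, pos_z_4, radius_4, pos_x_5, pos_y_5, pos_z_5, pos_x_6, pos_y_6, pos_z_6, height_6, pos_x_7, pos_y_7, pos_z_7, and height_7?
pos_x_1 = 5, pos_y_1 = 5, pos_z_1 = 1, radius_1 = 1, pos_x_2 = 6, pos_y_2 = 3, pos_z_2 = 4, width_2 = 1, height_2 = 3, pos_x_3 = 5, pos_y_3 = 3, pos_z_3 = 1, width_3 = 2, height_3 = 3, pos_y_4 = 5, pos_z_4 = 7, radius_4 = 1, pos_x_5 = 6, pos_y_5 = 5, pos_z_5 = 5, pos_x_6 = 2, pos_y_6 = 2, pos_z_6 = 2, height_6 = 4, pos_x_7 = 7, pos_y_7 = 1, pos_z_7 = 5, height_7 = 2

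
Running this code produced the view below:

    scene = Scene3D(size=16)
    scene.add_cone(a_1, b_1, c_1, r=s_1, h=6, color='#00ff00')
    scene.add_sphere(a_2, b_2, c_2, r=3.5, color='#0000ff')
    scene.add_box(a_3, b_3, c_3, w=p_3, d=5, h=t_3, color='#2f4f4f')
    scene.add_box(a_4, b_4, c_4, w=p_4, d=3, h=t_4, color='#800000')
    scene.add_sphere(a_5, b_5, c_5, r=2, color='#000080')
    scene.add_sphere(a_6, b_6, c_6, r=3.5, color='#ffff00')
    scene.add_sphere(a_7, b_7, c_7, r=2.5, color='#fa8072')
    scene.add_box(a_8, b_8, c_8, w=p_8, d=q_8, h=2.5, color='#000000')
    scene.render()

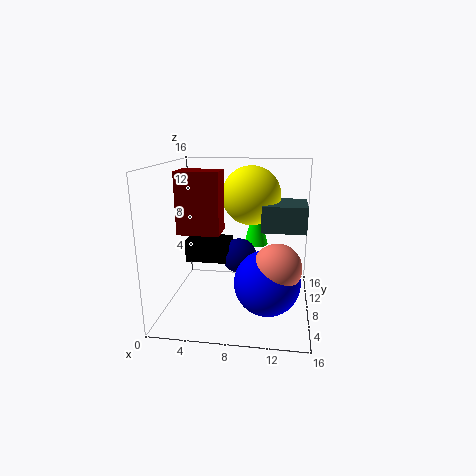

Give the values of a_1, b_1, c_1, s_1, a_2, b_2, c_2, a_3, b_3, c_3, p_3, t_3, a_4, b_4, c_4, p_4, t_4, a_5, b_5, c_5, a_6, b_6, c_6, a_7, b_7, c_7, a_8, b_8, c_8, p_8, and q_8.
a_1 = 9.5; b_1 = 13.5; c_1 = 5.5; s_1 = 1.5; a_2 = 11.5; b_2 = 5.5; c_2 = 4; a_3 = 10.5; b_3 = 8.5; c_3 = 8.5; p_3 = 5; t_3 = 3; a_4 = 2; b_4 = 5; c_4 = 9; p_4 = 4.5; t_4 = 6.5; a_5 = 8; b_5 = 9; c_5 = 5.5; a_6 = 9; b_6 = 12; c_6 = 12; a_7 = 12.5; b_7 = 5; c_7 = 6; a_8 = 2; b_8 = 7.5; c_8 = 5; p_8 = 5; q_8 = 3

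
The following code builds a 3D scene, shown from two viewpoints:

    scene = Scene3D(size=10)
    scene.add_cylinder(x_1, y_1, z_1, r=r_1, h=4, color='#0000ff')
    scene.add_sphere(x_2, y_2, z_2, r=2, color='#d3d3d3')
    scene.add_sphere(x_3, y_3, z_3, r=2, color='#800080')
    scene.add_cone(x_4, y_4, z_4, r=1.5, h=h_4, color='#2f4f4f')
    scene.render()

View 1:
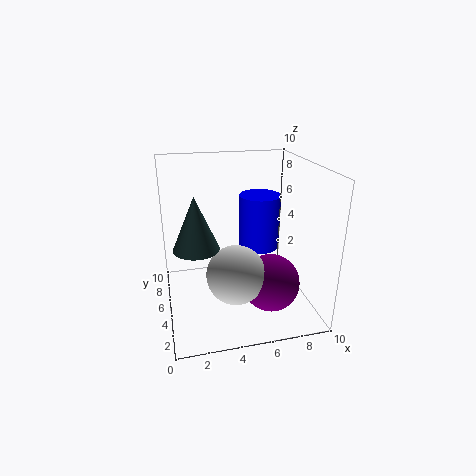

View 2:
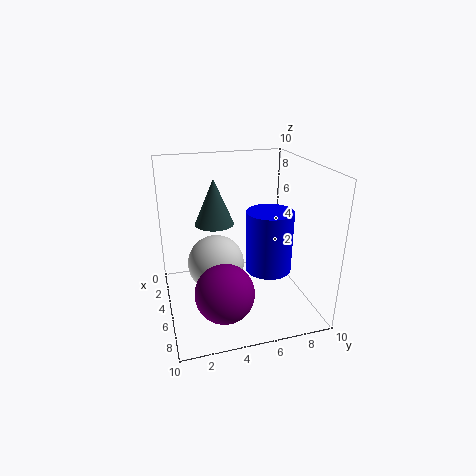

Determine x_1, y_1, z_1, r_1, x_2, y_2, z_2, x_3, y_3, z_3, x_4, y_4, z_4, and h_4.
x_1 = 7, y_1 = 6.5, z_1 = 3.5, r_1 = 1.5, x_2 = 4.5, y_2 = 3.5, z_2 = 3, x_3 = 7, y_3 = 3.5, z_3 = 2, x_4 = 2, y_4 = 4, z_4 = 5, h_4 = 3.5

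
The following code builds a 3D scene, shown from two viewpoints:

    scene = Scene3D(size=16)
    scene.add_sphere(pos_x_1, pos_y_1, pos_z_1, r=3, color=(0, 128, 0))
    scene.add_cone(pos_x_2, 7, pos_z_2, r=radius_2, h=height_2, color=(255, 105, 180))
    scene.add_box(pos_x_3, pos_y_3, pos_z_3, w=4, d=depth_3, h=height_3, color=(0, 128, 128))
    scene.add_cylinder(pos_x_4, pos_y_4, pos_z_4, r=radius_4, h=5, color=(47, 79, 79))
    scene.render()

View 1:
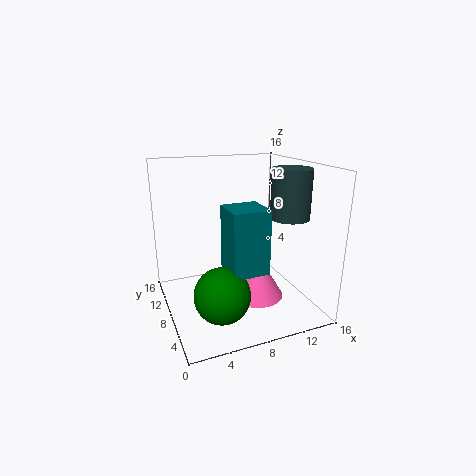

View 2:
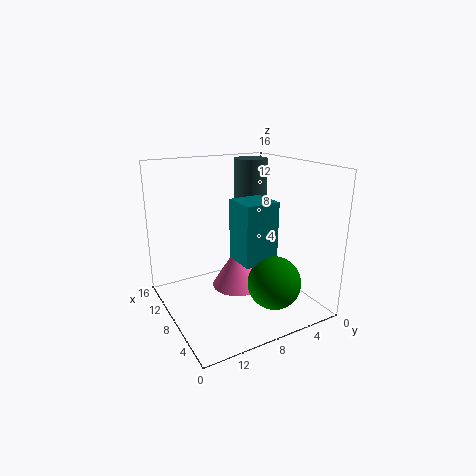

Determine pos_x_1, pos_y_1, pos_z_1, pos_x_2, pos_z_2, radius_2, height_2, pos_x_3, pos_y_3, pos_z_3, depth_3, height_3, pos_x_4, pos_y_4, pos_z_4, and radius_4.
pos_x_1 = 5; pos_y_1 = 5; pos_z_1 = 3; pos_x_2 = 10; pos_z_2 = 1; radius_2 = 3; height_2 = 5; pos_x_3 = 6; pos_y_3 = 4; pos_z_3 = 5; depth_3 = 4; height_3 = 7; pos_x_4 = 12; pos_y_4 = 4; pos_z_4 = 11; radius_4 = 2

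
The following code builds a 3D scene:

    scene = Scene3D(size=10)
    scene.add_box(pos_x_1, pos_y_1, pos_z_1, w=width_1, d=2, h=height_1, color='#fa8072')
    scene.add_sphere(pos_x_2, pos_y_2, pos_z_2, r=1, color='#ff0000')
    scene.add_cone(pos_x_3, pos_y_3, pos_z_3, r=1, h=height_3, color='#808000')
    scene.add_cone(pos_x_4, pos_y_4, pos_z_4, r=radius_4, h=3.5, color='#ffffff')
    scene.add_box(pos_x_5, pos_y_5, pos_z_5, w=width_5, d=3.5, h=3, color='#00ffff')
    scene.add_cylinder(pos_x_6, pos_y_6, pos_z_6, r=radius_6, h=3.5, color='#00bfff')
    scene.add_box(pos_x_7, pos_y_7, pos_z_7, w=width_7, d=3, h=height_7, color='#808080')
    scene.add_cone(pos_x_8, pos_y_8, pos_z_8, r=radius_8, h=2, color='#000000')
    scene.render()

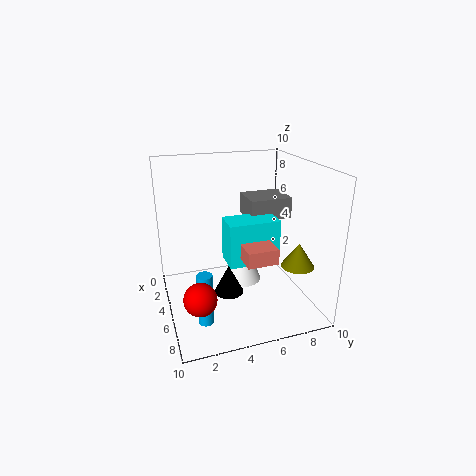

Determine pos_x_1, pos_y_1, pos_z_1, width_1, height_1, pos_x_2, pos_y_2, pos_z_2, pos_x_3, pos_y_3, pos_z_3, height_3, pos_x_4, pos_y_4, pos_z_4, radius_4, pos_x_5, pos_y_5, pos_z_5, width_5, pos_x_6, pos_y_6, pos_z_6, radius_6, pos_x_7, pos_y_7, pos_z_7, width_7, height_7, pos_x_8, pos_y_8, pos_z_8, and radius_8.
pos_x_1 = 7; pos_y_1 = 4.5; pos_z_1 = 4.5; width_1 = 1.5; height_1 = 1; pos_x_2 = 8.5; pos_y_2 = 1.5; pos_z_2 = 3; pos_x_3 = 9; pos_y_3 = 7.5; pos_z_3 = 4.5; height_3 = 1.5; pos_x_4 = 3; pos_y_4 = 6; pos_z_4 = 0.5; radius_4 = 1.5; pos_x_5 = 4.5; pos_y_5 = 4; pos_z_5 = 3.5; width_5 = 2; pos_x_6 = 7.5; pos_y_6 = 2; pos_z_6 = 0.5; radius_6 = 0.5; pos_x_7 = 2.5; pos_y_7 = 6; pos_z_7 = 6; width_7 = 2.5; height_7 = 1.5; pos_x_8 = 6; pos_y_8 = 4; pos_z_8 = 1.5; radius_8 = 1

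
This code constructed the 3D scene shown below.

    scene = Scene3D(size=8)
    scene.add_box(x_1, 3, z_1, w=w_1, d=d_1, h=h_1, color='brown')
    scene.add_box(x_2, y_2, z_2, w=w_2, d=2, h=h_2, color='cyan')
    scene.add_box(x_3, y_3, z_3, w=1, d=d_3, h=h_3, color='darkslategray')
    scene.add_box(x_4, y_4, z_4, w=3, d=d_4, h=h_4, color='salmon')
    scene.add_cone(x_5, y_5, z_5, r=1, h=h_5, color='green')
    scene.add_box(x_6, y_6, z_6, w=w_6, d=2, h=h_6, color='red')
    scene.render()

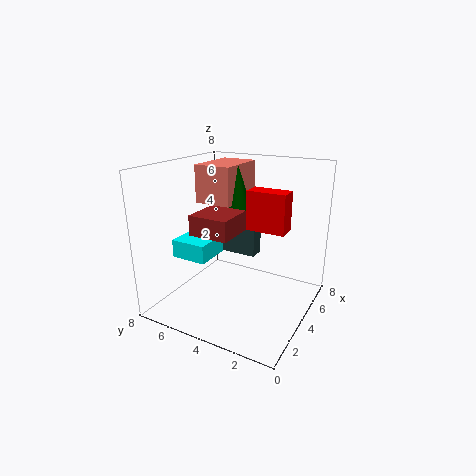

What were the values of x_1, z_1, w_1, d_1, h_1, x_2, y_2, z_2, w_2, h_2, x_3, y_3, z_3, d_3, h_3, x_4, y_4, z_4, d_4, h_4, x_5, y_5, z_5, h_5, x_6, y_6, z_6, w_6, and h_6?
x_1 = 1; z_1 = 5; w_1 = 2; d_1 = 2; h_1 = 1; x_2 = 2; y_2 = 5; z_2 = 3; w_2 = 2; h_2 = 1; x_3 = 6; y_3 = 4; z_3 = 2; d_3 = 3; h_3 = 2; x_4 = 3; y_4 = 4; z_4 = 6; d_4 = 2; h_4 = 2; x_5 = 4; y_5 = 4; z_5 = 5; h_5 = 3; x_6 = 3; y_6 = 1; z_6 = 5; w_6 = 1; h_6 = 2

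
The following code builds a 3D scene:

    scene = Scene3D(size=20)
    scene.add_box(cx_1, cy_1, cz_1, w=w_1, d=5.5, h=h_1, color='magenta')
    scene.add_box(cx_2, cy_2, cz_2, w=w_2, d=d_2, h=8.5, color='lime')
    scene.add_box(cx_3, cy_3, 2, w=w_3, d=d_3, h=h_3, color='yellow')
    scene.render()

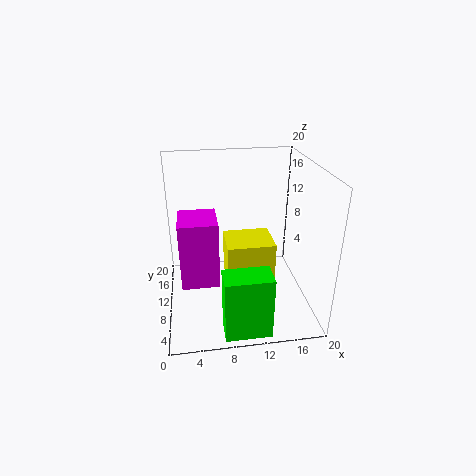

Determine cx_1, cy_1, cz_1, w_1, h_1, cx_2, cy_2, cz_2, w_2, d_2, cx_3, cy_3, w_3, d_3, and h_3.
cx_1 = 2, cy_1 = 6, cz_1 = 5, w_1 = 5, h_1 = 9, cx_2 = 7, cy_2 = 0.5, cz_2 = 0.5, w_2 = 6, d_2 = 3.5, cx_3 = 8.5, cy_3 = 9.5, w_3 = 7, d_3 = 6, h_3 = 6.5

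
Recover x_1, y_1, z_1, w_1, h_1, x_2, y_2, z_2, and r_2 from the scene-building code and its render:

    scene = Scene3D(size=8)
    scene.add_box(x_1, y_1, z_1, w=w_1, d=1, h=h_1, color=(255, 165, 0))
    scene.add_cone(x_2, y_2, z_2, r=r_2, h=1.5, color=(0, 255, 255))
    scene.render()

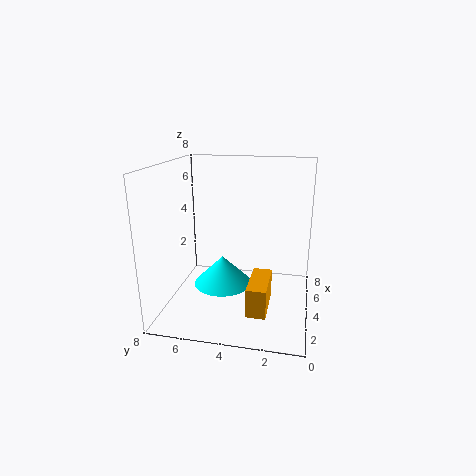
x_1 = 1; y_1 = 2; z_1 = 1; w_1 = 2.5; h_1 = 1.5; x_2 = 2.5; y_2 = 4.5; z_2 = 2; r_2 = 1.5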